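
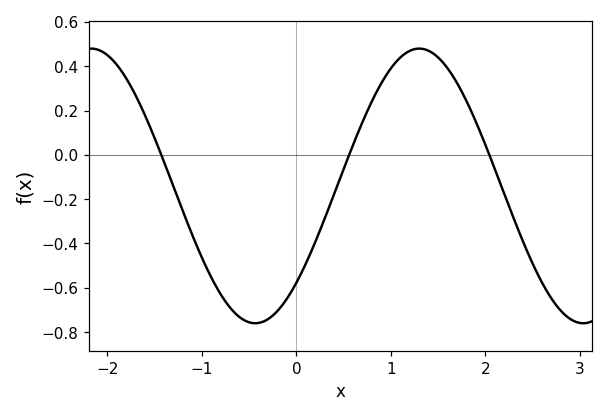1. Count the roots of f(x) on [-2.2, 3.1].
3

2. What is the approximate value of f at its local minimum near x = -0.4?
-0.76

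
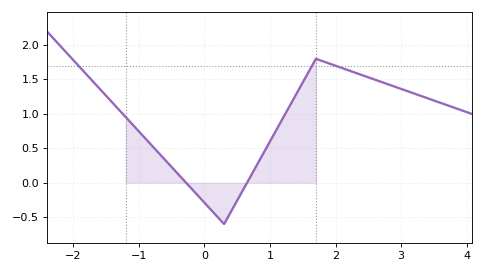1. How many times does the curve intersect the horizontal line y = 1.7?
3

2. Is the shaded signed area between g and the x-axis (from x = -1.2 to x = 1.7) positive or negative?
positive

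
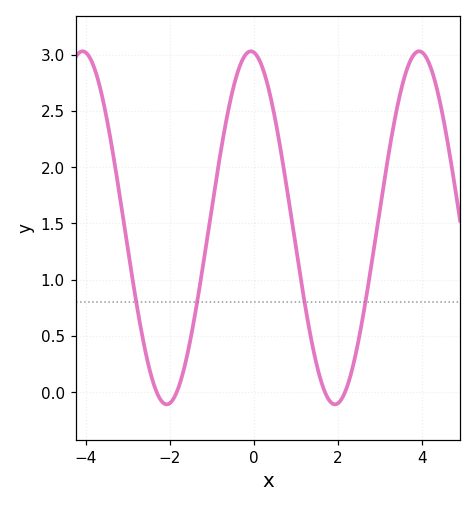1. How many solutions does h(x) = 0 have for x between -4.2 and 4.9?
4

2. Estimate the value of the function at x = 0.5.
2.45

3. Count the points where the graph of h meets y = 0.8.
4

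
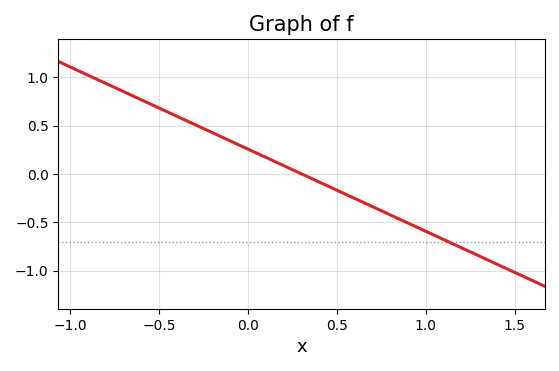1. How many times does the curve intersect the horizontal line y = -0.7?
1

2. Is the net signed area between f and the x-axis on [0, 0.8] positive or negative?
negative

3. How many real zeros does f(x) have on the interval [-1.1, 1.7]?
1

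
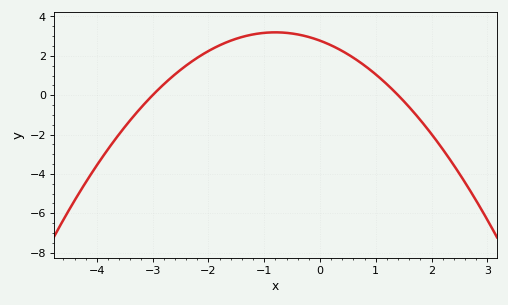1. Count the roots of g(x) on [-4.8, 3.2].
2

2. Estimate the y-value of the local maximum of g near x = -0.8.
3.19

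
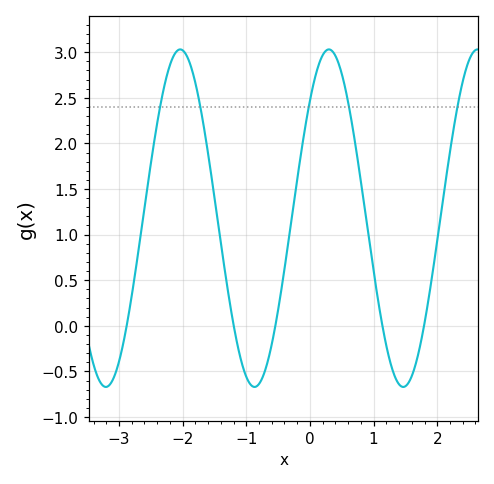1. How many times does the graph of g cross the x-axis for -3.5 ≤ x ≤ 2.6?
5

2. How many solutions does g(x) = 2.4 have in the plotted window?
5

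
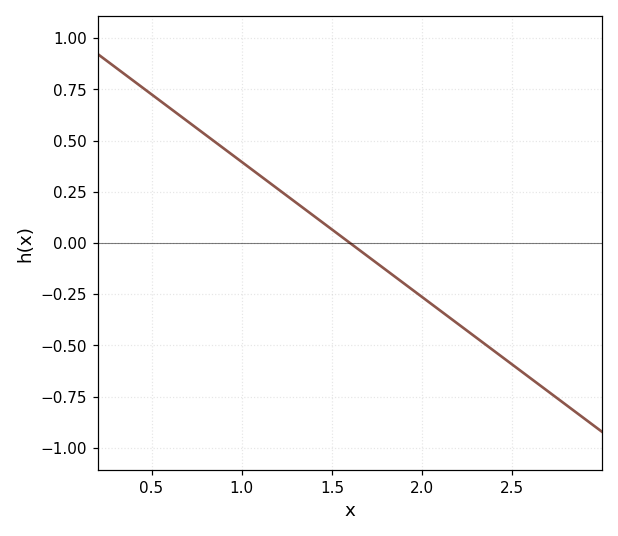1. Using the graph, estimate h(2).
-0.25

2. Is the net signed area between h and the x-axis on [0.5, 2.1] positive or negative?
positive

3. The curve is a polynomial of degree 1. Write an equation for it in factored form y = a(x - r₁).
y = -0.66(x - 1.6)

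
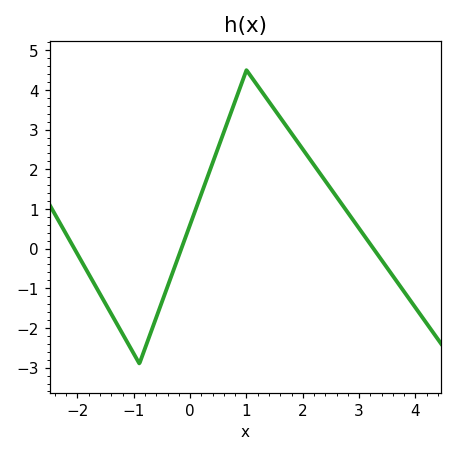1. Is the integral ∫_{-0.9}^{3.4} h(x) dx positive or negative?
positive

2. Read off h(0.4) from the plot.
2.2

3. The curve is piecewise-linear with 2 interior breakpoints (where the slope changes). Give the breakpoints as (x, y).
(-0.9, -2.9); (1, 4.5)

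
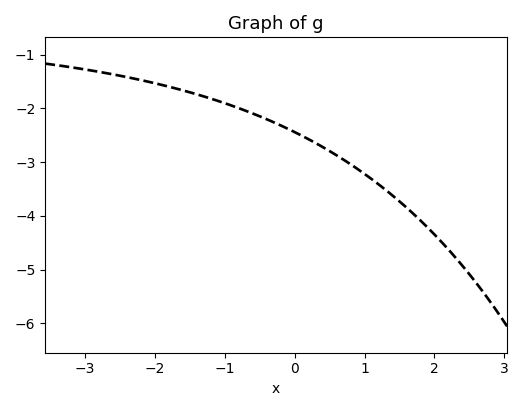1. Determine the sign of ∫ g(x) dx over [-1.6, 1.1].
negative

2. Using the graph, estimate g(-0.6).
-2.1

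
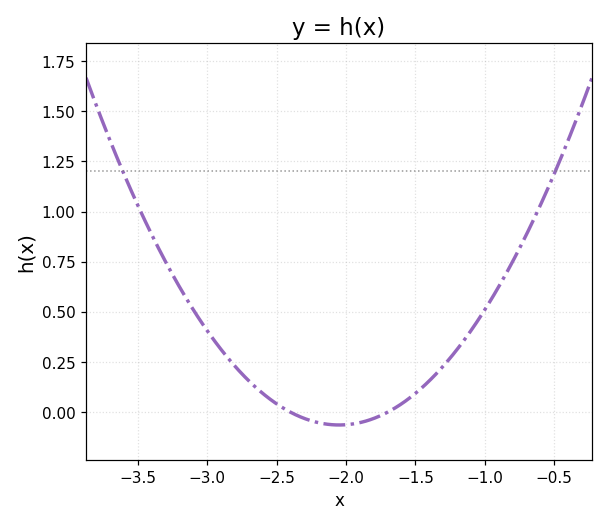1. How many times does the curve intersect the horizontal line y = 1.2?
2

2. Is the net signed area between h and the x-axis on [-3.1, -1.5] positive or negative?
positive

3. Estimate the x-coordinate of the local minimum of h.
-2.05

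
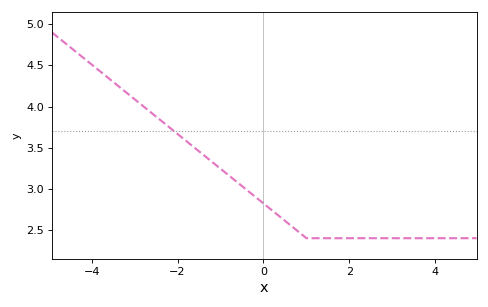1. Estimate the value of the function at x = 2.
2.4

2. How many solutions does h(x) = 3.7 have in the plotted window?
1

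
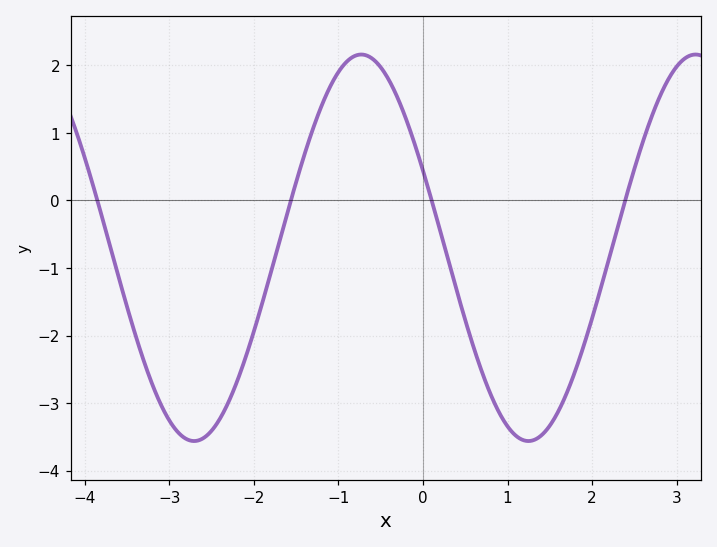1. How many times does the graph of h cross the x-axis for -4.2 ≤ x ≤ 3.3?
4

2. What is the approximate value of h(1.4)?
-3.5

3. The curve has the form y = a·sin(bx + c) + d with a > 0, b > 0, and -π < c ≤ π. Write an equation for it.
y = 2.86sin(1.6x + 2.7) - 0.7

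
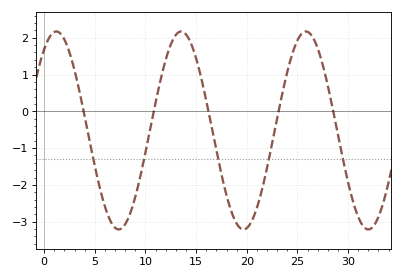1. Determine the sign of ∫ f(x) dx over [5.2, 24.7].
negative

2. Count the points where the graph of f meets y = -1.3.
5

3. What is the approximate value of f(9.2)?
-2.11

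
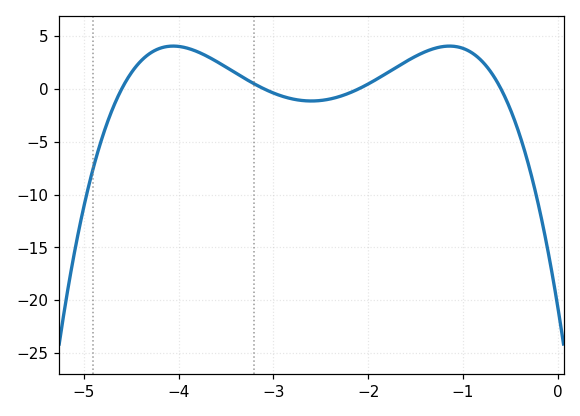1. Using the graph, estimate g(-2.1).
0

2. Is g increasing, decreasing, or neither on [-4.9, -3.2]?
neither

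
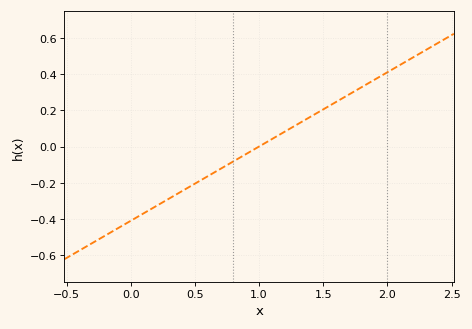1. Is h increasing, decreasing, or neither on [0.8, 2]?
increasing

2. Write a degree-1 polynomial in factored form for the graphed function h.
y = 0.41(x - 1)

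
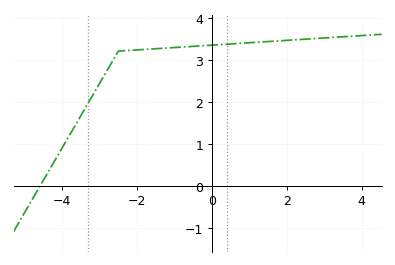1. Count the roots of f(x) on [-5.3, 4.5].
1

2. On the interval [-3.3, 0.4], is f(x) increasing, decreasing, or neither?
increasing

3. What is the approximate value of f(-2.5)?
3.2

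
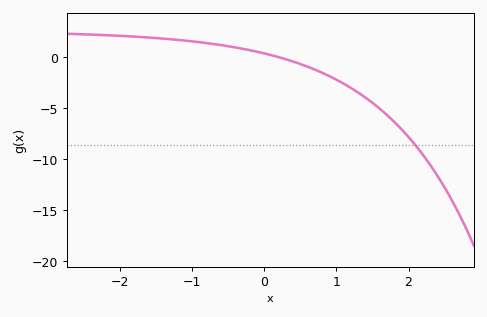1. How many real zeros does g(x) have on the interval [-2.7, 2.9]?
1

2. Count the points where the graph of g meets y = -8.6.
1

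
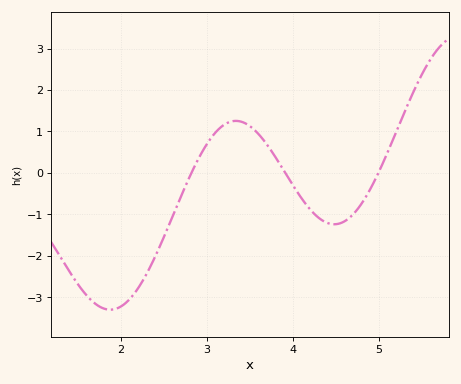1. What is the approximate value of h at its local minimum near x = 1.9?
-3.3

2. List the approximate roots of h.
2.82, 3.91, 5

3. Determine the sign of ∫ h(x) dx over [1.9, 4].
negative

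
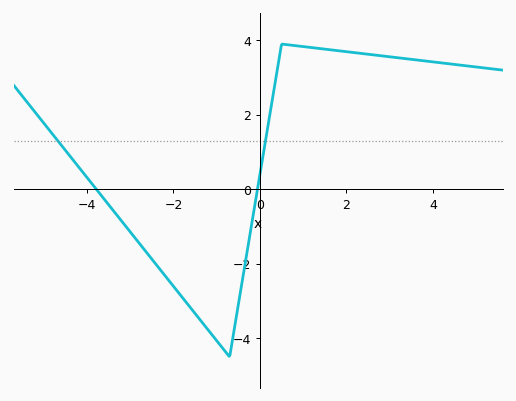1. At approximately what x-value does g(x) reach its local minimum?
-0.8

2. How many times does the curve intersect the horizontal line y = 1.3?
2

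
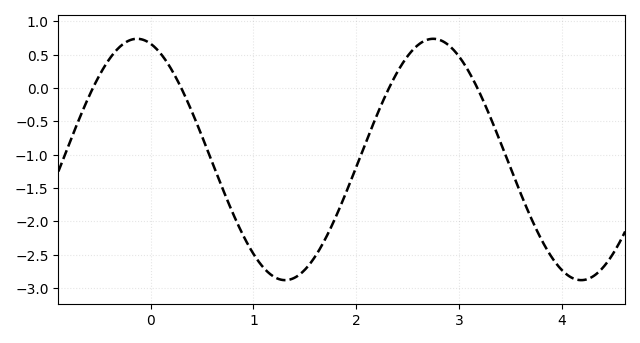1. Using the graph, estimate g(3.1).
0.25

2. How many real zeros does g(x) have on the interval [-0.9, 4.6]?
4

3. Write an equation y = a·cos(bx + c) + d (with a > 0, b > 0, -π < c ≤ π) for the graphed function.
y = 1.81cos(2.2x + 0.29) - 1.07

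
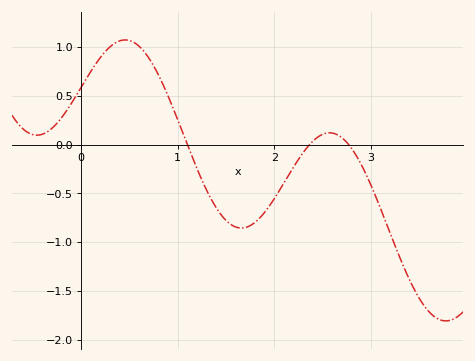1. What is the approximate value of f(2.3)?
-0.1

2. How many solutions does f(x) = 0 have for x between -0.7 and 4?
3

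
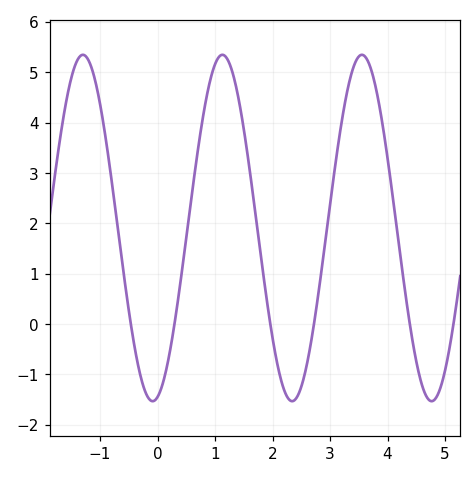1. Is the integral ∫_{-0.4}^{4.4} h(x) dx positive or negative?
positive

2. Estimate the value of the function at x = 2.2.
-1.3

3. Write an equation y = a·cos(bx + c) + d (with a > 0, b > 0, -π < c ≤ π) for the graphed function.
y = 3.44cos(2.59x - 2.92) + 1.91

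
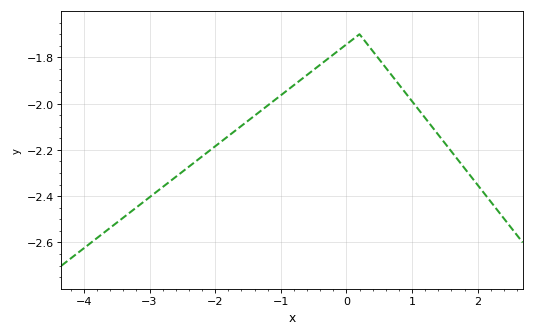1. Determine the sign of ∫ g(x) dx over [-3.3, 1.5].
negative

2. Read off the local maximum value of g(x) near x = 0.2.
-1.7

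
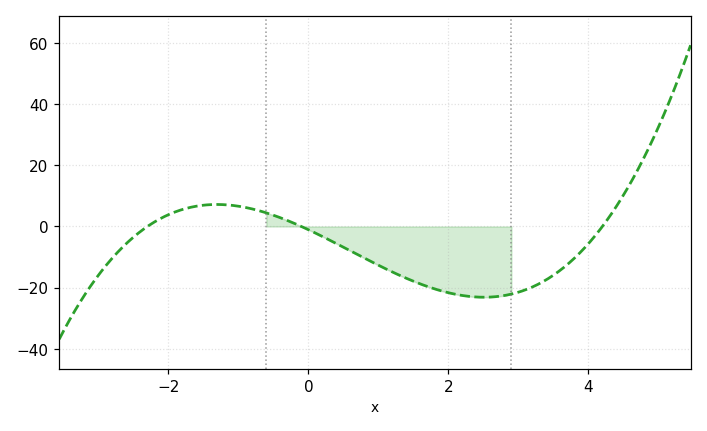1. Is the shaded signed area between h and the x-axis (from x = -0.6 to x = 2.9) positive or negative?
negative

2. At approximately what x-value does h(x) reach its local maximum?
-1.4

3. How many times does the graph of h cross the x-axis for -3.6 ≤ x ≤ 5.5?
3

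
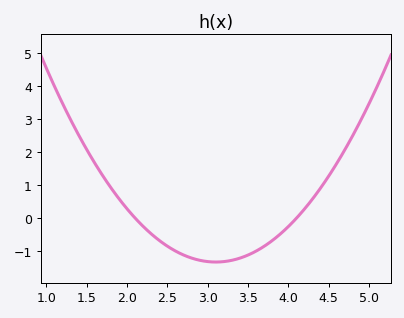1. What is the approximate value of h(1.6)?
1.7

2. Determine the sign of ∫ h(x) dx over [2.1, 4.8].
negative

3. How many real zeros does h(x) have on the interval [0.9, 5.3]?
2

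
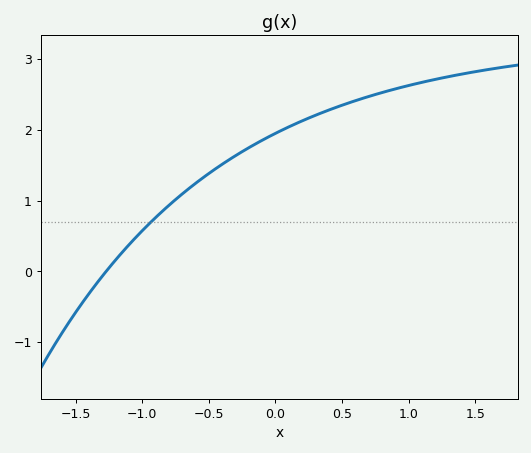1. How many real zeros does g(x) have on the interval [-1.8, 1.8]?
1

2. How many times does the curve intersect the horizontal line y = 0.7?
1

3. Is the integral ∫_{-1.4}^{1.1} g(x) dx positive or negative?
positive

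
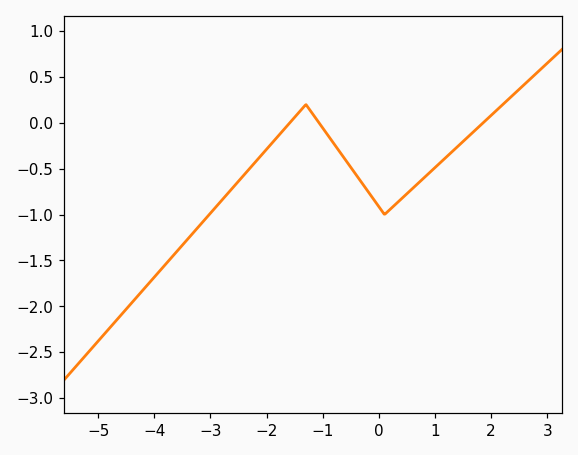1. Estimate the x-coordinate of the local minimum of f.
0.2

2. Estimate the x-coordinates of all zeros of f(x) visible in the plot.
-1.6, -1, 1.8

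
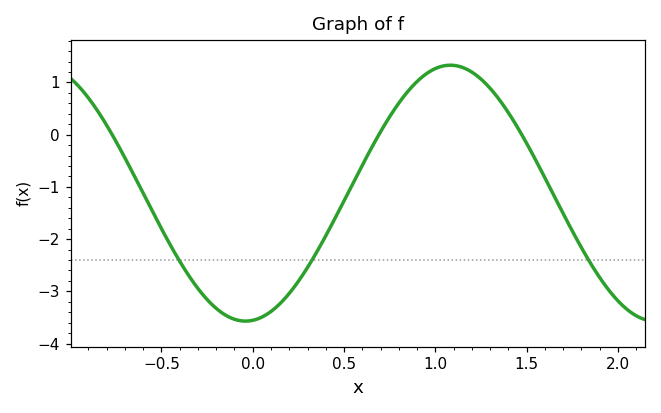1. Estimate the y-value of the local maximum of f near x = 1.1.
1.3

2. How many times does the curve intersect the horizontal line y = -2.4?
3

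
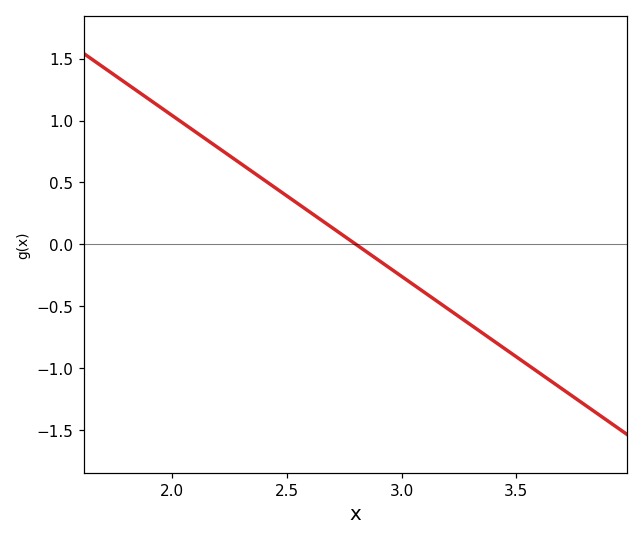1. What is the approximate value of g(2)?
1.05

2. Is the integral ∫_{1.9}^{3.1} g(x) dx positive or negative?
positive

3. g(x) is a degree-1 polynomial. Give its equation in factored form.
y = -1.3(x - 2.8)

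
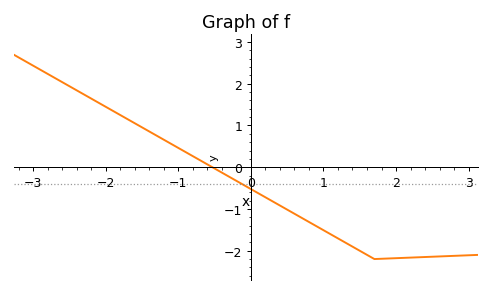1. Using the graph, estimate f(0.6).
-1.12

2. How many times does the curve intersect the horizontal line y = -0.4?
1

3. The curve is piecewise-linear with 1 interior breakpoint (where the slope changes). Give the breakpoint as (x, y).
(1.7, -2.2)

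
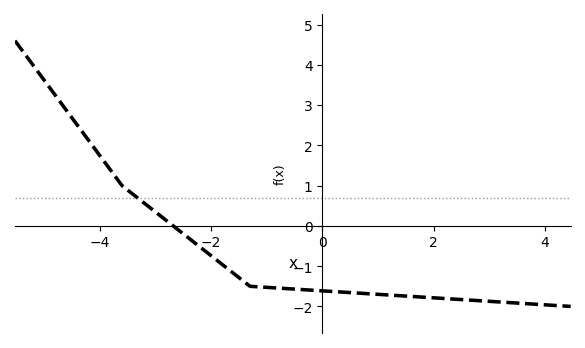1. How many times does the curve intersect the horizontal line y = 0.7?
1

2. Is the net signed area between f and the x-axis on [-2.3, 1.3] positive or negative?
negative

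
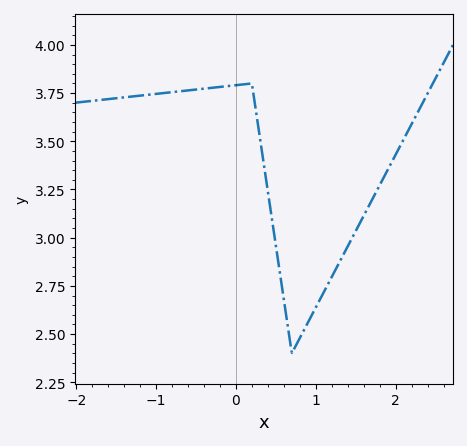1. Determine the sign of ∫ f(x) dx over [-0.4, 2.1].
positive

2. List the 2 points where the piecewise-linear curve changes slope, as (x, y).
(0.2, 3.8); (0.7, 2.4)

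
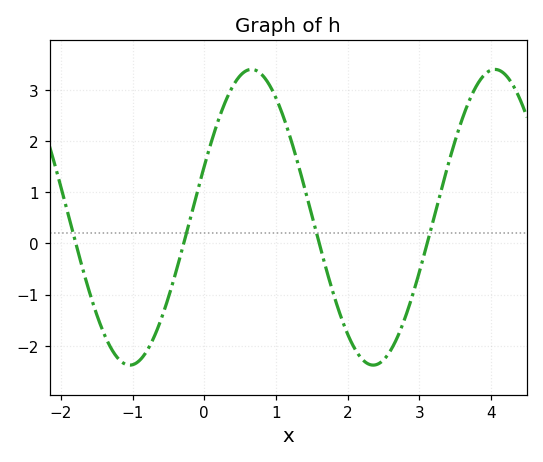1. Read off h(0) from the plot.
1.51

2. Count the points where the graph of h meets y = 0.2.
4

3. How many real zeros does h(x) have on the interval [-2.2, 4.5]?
4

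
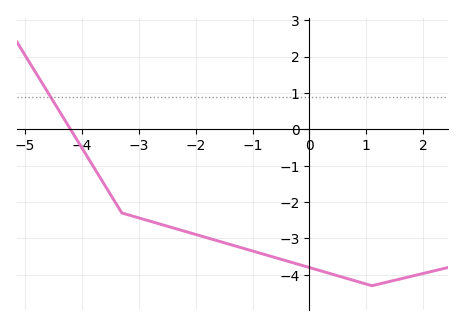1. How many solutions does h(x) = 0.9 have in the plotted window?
1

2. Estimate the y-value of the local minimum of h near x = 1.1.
-4.3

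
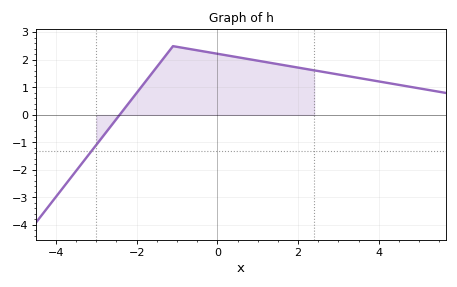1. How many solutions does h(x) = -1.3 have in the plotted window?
1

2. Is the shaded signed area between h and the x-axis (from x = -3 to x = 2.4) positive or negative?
positive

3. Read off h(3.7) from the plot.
1.3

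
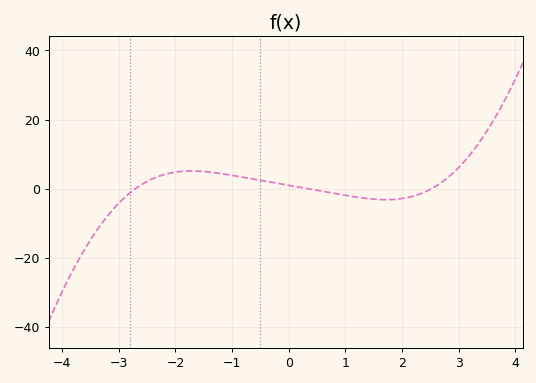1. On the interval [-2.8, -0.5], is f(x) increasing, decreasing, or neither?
neither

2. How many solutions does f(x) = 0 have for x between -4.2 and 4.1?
3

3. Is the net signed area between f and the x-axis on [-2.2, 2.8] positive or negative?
positive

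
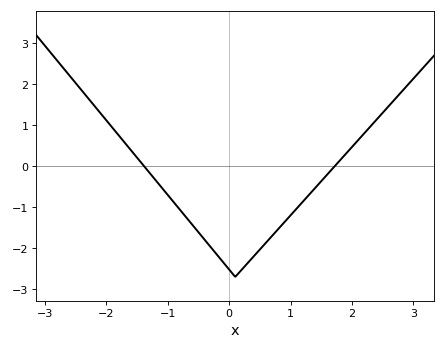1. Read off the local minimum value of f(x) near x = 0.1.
-2.7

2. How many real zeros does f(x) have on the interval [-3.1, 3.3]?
2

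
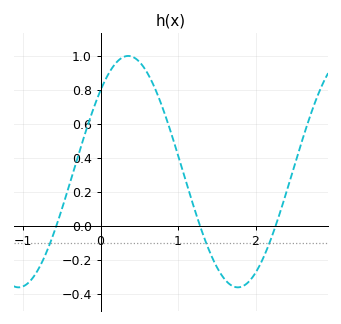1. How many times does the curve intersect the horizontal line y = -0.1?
3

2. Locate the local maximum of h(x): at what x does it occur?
0.4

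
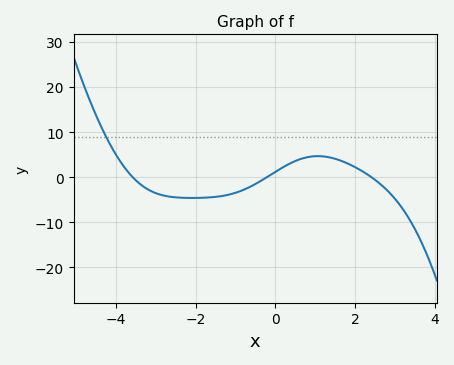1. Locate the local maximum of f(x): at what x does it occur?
1.06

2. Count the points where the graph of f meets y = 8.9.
1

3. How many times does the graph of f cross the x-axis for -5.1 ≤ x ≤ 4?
3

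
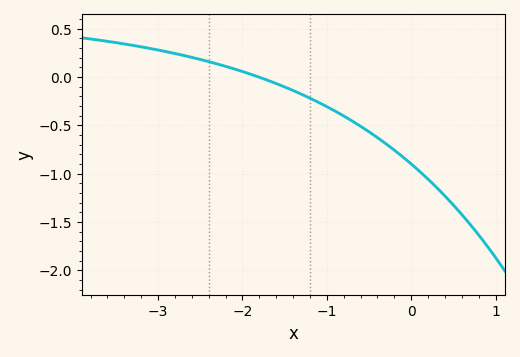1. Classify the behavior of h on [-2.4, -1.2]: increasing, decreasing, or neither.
decreasing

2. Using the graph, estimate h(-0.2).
-0.757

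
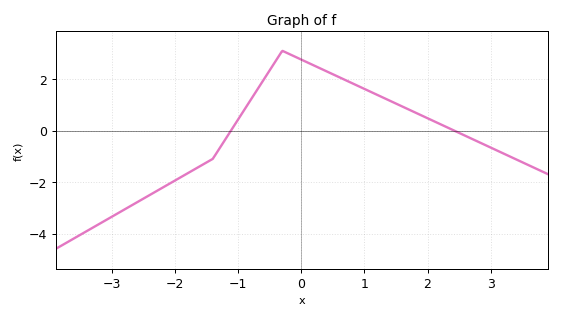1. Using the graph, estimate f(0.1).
2.6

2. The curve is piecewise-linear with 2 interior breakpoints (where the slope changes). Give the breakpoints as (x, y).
(-1.4, -1.1); (-0.3, 3.1)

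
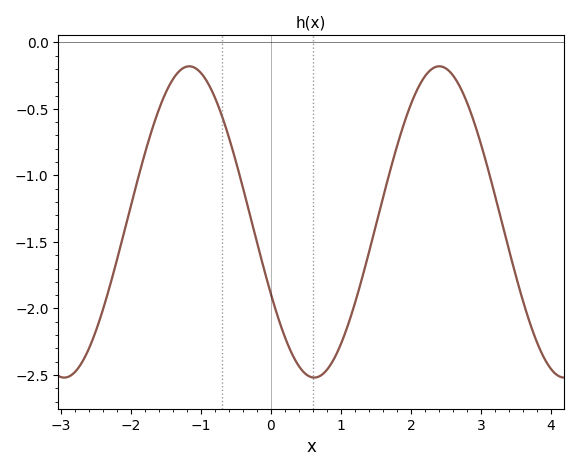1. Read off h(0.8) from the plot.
-2.45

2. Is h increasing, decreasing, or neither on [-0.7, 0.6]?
decreasing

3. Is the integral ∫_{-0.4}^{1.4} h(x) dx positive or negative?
negative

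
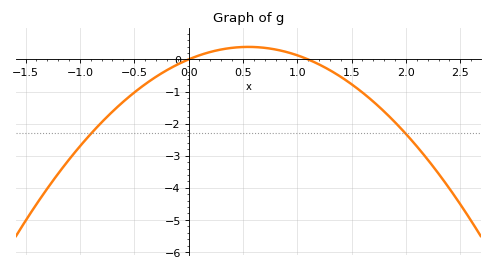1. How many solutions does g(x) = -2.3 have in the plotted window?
2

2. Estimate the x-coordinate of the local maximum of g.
0.6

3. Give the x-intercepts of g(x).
0, 1.1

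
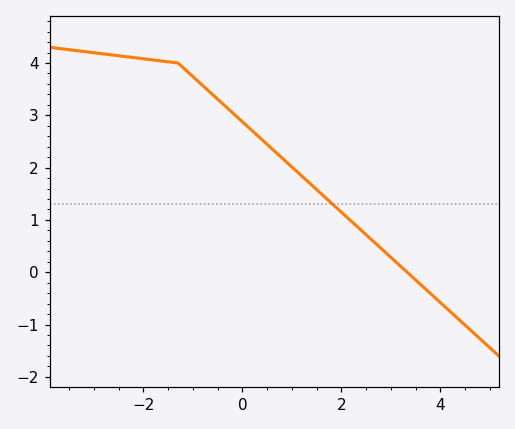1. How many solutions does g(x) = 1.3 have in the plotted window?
1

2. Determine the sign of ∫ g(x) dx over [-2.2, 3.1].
positive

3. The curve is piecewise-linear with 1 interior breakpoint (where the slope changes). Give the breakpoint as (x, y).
(-1.3, 4)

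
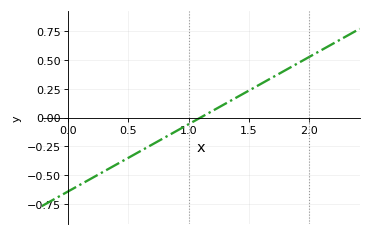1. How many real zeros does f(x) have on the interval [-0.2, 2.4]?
1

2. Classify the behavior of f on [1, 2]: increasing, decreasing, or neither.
increasing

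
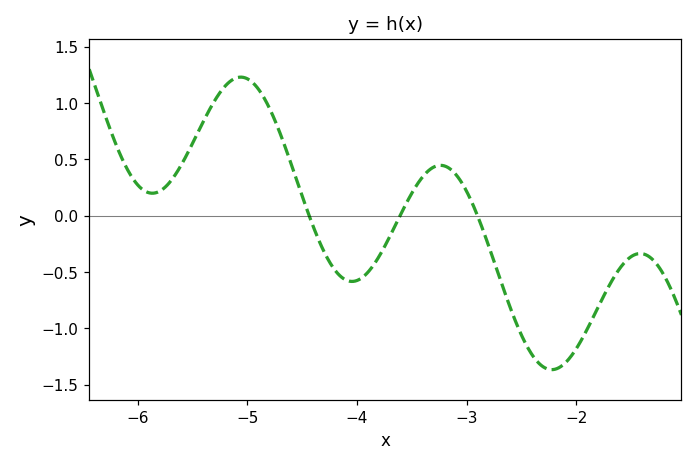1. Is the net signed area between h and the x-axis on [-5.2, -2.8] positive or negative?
positive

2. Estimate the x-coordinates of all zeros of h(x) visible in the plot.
-4.44, -3.61, -2.9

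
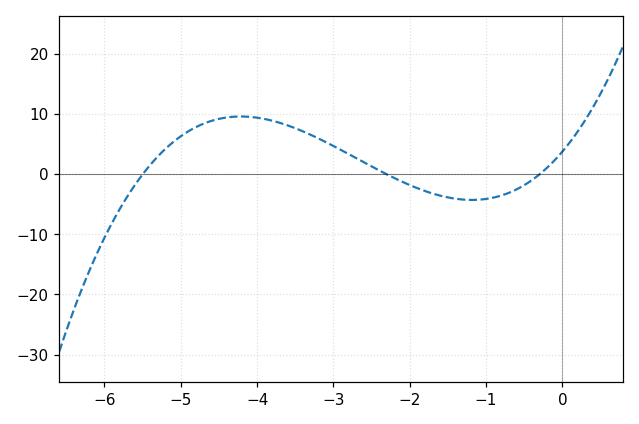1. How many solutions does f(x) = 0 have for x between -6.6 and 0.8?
3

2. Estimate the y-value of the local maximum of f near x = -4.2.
10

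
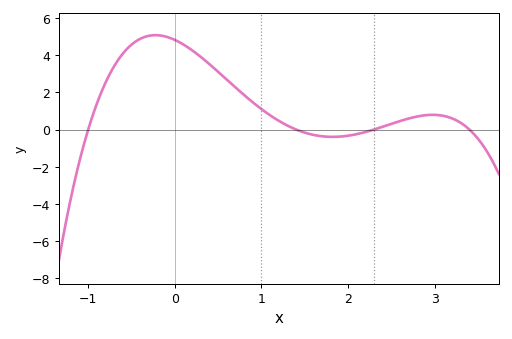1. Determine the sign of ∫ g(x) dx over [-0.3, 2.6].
positive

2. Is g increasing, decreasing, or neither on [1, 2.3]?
neither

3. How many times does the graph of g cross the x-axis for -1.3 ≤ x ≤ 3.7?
4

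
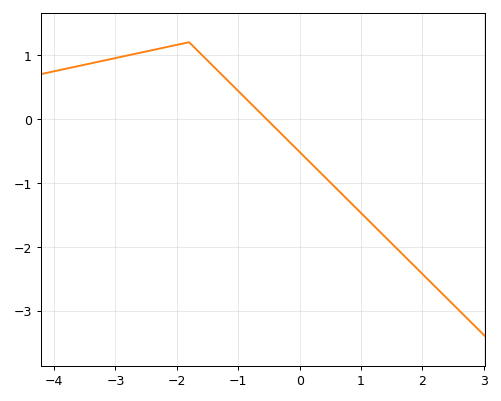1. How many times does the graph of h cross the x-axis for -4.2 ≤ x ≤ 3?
1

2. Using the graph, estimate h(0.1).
-0.613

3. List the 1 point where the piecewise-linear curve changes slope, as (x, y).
(-1.8, 1.2)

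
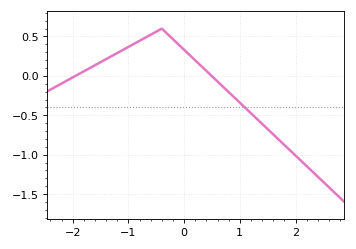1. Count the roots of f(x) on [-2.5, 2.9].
2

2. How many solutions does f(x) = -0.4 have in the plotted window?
1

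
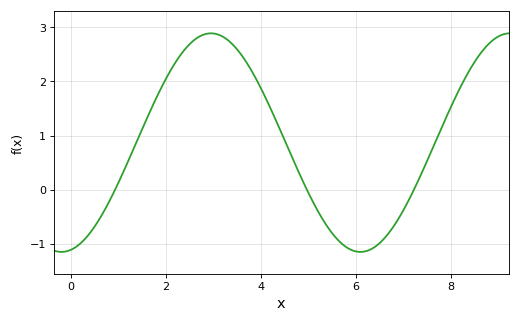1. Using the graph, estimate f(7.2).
-0.031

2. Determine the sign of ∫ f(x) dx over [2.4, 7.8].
positive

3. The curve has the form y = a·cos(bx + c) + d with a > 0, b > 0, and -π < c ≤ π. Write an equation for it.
y = 2.02cos(1x - 2.95) + 0.87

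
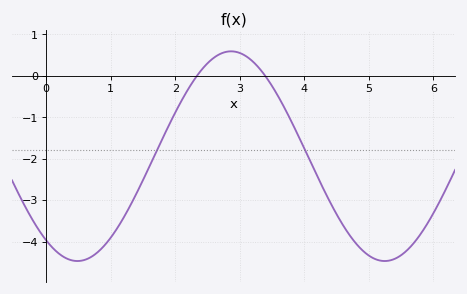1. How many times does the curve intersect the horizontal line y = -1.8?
2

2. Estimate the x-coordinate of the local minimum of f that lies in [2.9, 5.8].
5.2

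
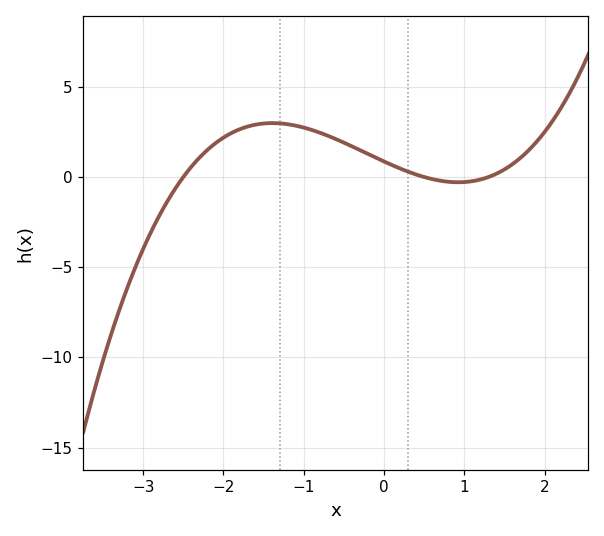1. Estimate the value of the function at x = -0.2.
1.5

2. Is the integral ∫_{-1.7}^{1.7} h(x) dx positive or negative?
positive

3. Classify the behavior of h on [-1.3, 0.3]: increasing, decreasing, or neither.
decreasing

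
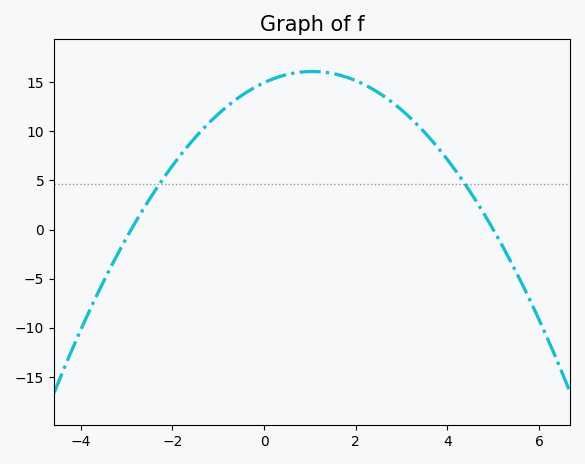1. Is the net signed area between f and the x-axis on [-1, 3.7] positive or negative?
positive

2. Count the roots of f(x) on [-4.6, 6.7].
2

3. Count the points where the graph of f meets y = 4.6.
2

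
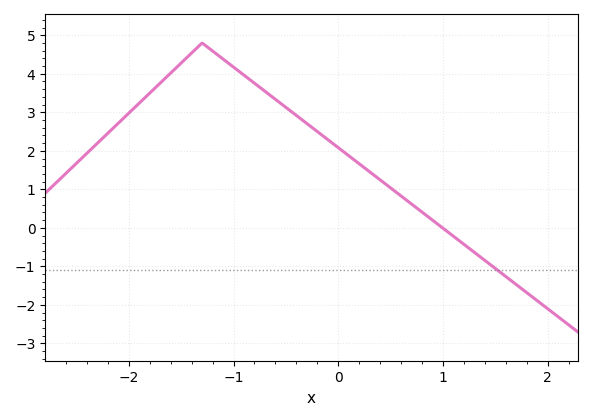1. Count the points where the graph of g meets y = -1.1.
1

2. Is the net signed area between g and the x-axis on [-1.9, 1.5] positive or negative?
positive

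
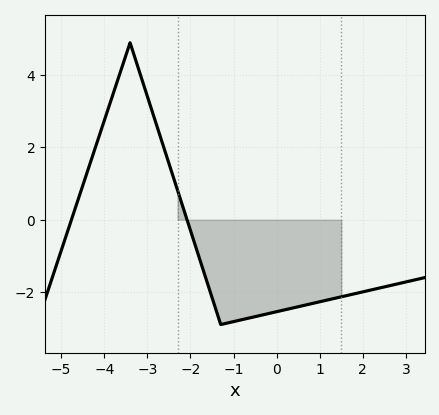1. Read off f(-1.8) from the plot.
-1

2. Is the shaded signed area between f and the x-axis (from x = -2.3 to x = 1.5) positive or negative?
negative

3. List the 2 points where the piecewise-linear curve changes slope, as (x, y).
(-3.4, 4.9); (-1.3, -2.9)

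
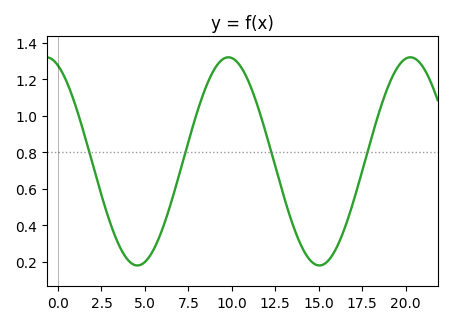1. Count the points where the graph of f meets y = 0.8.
4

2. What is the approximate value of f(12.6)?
0.689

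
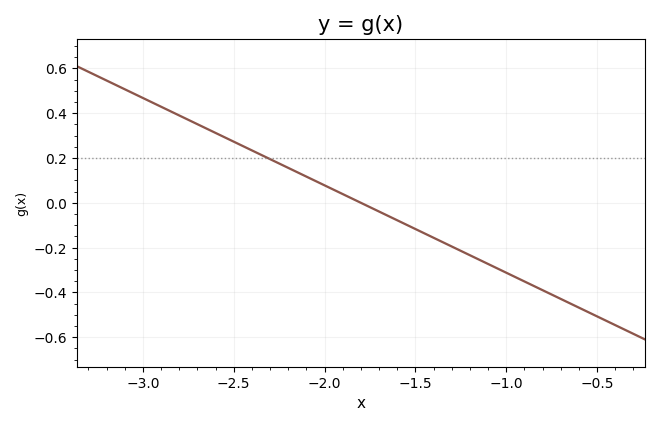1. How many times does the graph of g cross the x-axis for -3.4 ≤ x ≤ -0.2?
1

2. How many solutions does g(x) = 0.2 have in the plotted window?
1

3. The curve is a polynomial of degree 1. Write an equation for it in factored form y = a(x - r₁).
y = -0.39(x + 1.8)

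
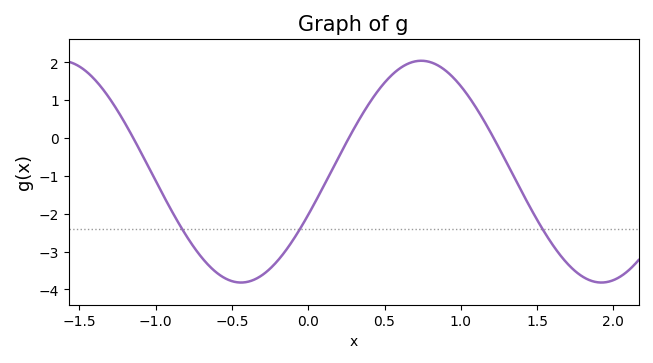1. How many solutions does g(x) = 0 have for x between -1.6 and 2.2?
3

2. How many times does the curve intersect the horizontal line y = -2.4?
3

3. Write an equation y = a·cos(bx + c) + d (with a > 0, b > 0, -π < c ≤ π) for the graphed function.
y = 2.93cos(2.7x - 2) - 0.89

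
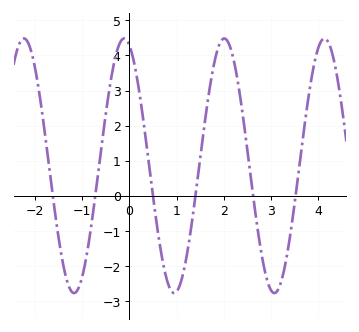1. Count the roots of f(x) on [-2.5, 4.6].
6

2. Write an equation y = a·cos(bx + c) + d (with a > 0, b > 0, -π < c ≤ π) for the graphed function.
y = 3.62cos(3x + 0.33) + 0.86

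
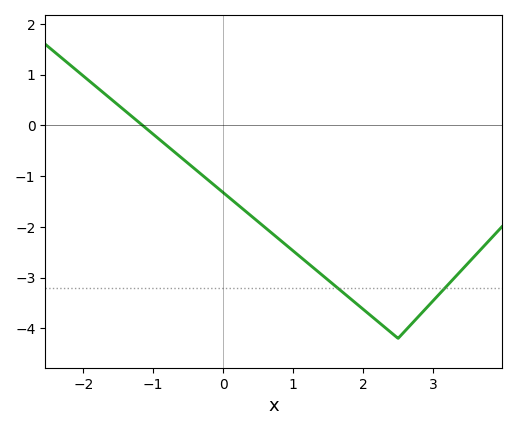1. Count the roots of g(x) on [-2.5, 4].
1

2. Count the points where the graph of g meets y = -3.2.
2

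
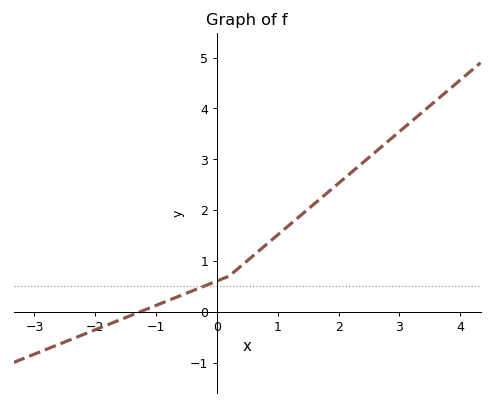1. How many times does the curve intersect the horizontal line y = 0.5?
1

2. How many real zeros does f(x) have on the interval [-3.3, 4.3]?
1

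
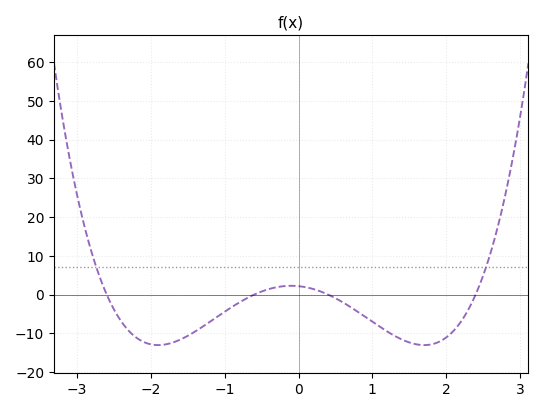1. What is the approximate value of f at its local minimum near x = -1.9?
-13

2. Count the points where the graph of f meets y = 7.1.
2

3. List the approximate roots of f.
-2.6, -0.6, 0.4, 2.4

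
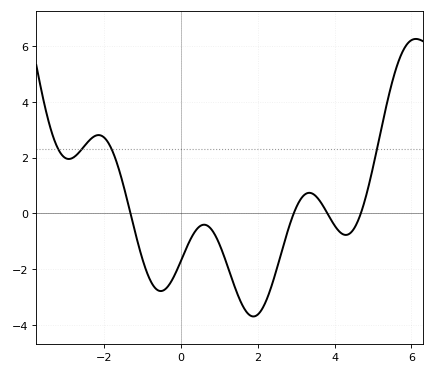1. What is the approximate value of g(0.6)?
-0.404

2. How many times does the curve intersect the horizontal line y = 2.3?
4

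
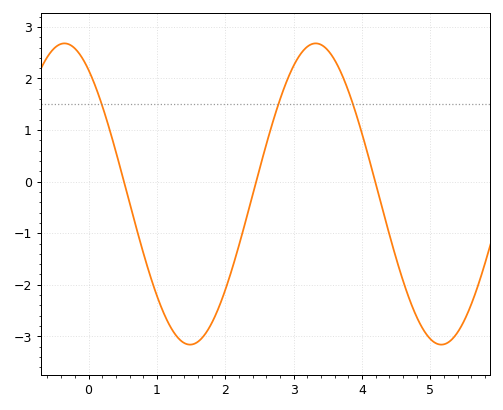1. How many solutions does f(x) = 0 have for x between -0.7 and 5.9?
3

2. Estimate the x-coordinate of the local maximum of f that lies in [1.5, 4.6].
3.3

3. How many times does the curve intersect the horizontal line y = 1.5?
3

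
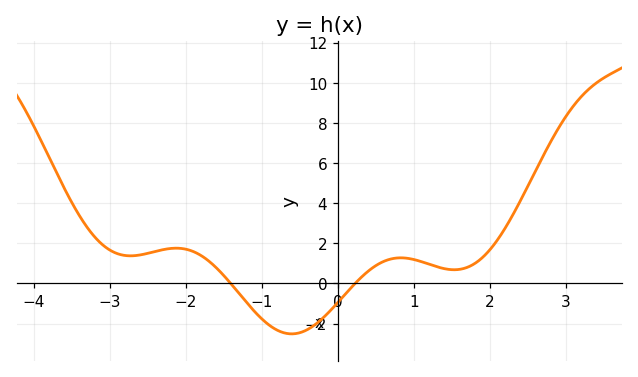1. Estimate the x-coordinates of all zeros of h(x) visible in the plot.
-1.4, 0.2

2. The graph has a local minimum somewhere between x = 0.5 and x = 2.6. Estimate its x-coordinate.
1.6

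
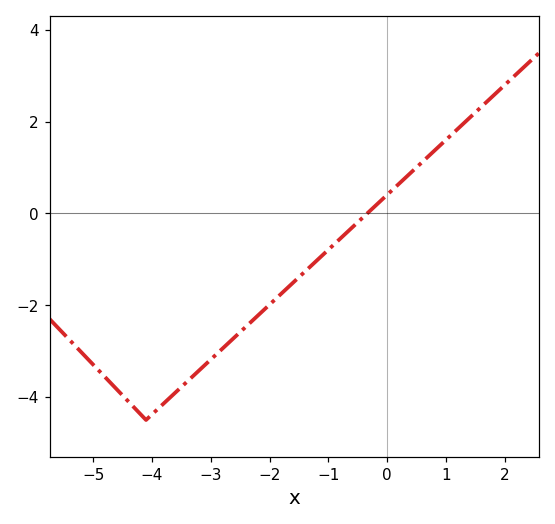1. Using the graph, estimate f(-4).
-4.4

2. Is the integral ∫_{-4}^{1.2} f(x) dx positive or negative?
negative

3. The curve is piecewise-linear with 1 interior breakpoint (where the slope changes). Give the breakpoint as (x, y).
(-4.1, -4.5)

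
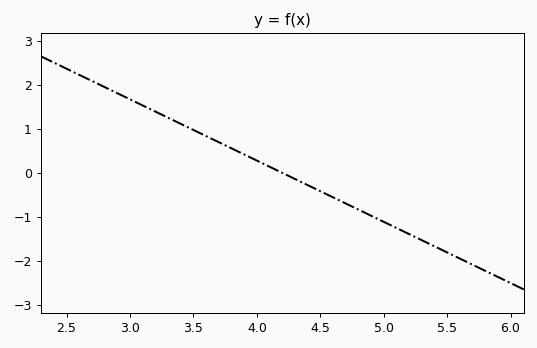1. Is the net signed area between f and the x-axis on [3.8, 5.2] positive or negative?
negative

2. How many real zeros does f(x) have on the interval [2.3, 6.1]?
1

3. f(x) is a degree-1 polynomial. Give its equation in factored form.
y = -1.39(x - 4.2)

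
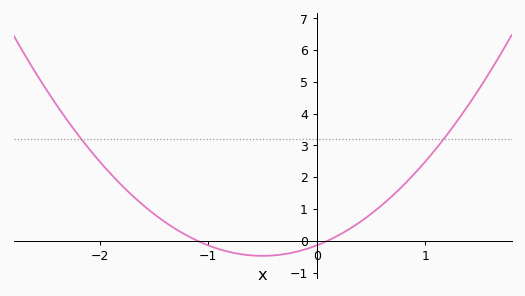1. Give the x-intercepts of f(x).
-1.1, 0.1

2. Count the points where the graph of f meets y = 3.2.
2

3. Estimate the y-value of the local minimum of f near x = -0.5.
-0.475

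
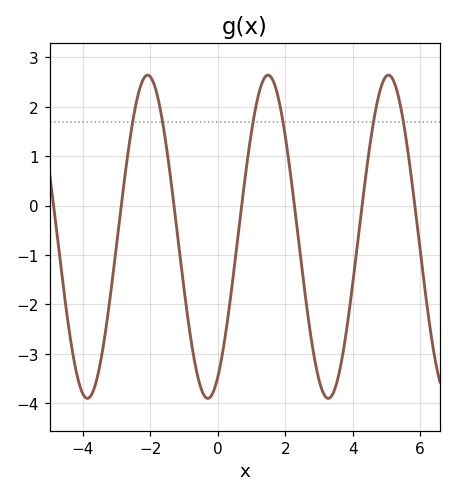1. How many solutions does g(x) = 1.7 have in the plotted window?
6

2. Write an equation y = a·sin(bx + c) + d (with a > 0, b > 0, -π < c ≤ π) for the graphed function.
y = 3.27sin(1.76x - 1.05) - 0.63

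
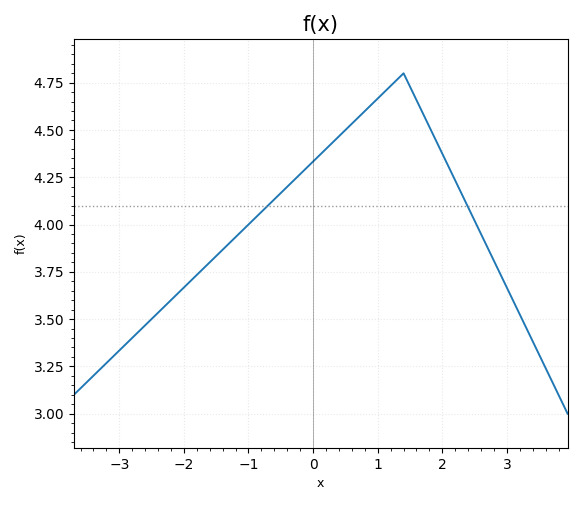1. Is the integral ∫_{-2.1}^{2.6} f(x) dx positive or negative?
positive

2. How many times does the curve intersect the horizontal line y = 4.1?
2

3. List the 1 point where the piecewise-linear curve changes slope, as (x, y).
(1.4, 4.8)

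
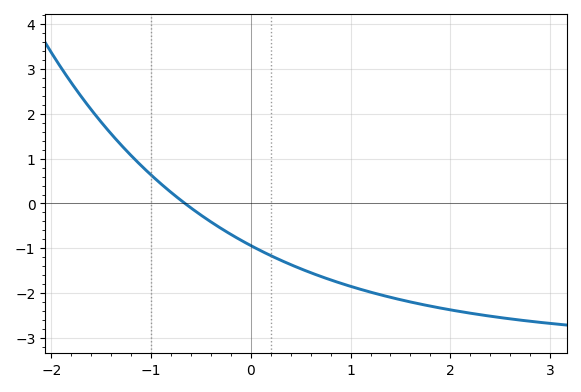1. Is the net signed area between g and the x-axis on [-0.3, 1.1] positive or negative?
negative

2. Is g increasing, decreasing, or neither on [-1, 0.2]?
decreasing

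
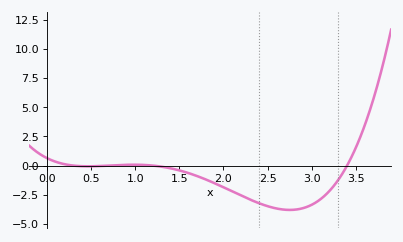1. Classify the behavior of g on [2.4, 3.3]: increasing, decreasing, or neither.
neither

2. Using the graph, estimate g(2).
-1.86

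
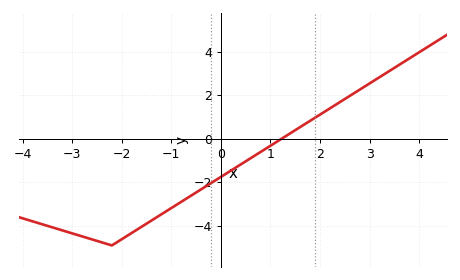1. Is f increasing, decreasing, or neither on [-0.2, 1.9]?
increasing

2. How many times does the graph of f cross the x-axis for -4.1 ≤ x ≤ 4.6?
1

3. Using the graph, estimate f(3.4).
3.2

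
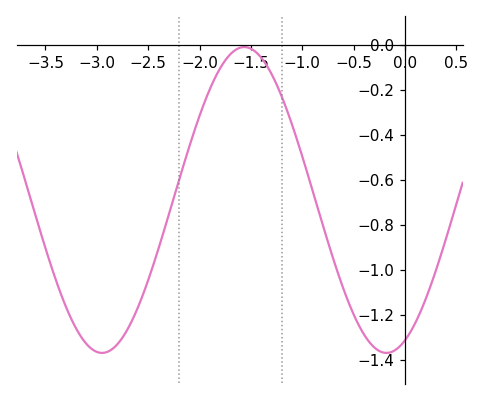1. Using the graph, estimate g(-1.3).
-0.12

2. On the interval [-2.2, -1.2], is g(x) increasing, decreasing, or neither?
neither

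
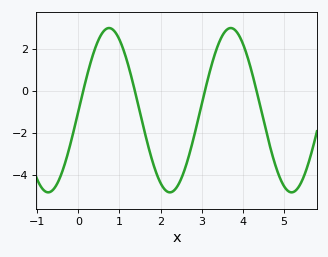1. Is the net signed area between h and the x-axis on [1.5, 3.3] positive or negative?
negative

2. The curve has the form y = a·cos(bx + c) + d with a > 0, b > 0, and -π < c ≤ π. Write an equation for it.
y = 3.9cos(2.12x - 1.58) - 0.92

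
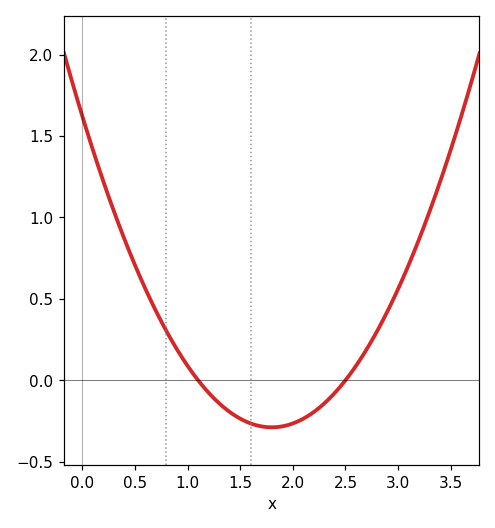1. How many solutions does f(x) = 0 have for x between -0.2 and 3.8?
2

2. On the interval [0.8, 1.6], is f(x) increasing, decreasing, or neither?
decreasing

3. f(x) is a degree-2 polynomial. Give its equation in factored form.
y = 0.59(x - 1.1)(x - 2.5)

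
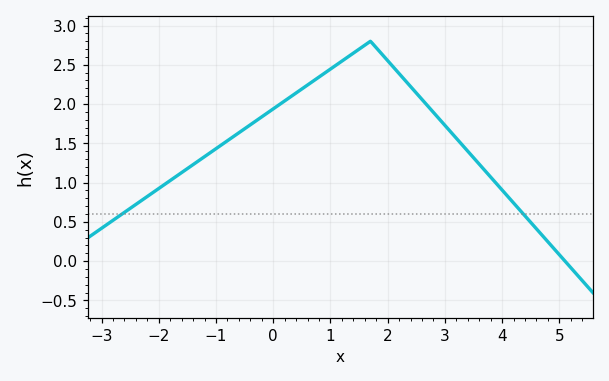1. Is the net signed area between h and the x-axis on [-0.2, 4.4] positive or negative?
positive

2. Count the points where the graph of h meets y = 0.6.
2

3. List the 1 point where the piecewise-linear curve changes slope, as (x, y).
(1.7, 2.8)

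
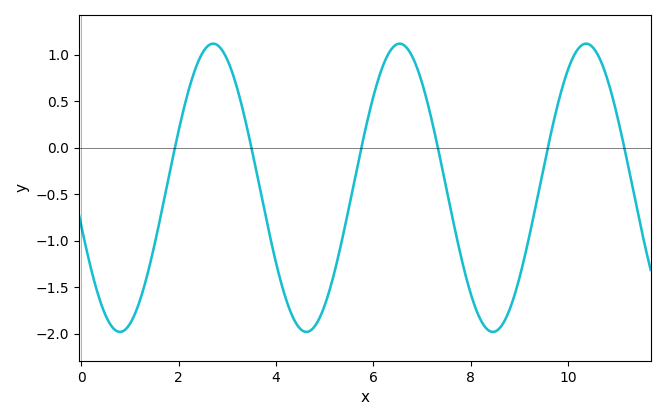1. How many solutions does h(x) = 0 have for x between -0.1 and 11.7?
6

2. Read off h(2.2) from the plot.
0.6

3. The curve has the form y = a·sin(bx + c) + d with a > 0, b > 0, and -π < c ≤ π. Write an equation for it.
y = 1.55sin(1.6x - 2.9) - 0.43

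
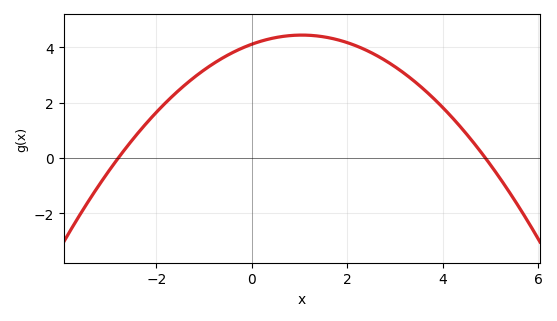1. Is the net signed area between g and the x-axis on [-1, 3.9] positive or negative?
positive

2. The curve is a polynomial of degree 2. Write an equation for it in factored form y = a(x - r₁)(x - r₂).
y = -0.3(x + 2.8)(x - 4.9)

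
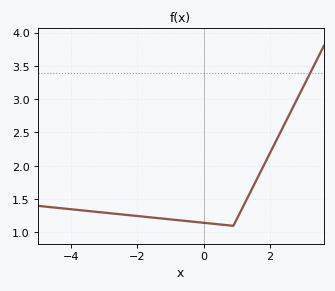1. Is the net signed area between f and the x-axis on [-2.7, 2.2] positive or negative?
positive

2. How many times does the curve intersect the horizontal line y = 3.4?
1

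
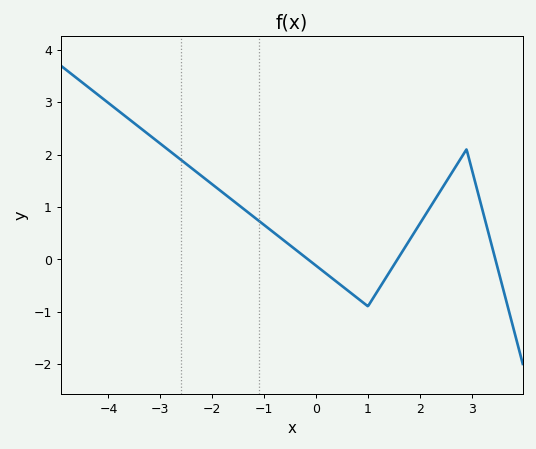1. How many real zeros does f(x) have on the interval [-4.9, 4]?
3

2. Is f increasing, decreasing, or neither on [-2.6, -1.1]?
decreasing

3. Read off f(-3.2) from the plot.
2.36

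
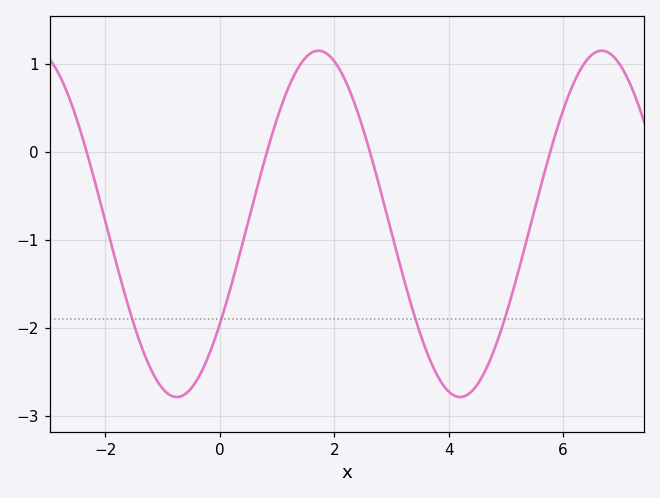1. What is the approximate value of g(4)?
-2.7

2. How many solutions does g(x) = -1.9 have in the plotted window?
4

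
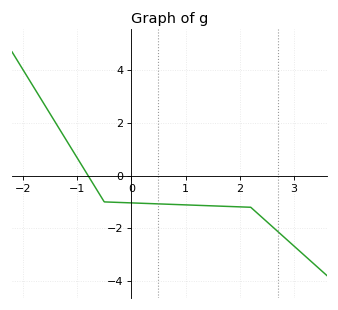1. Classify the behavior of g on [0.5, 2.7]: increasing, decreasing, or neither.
decreasing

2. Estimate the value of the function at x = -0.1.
-1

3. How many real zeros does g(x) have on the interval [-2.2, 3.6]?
1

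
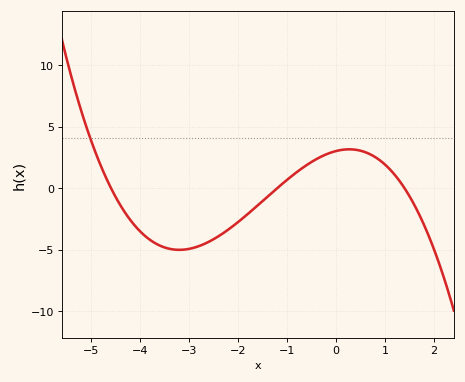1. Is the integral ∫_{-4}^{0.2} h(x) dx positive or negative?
negative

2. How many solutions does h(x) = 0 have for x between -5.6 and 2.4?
3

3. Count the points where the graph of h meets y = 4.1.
1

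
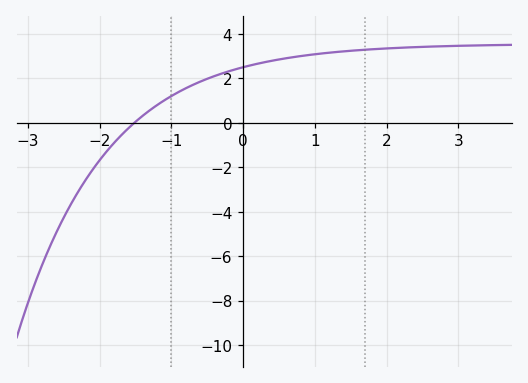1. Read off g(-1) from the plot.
1.2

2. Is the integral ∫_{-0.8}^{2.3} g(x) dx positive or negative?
positive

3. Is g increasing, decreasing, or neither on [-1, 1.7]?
increasing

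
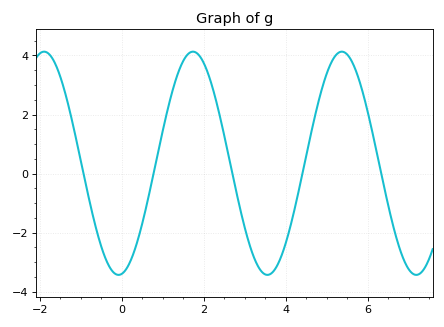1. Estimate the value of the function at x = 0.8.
0.2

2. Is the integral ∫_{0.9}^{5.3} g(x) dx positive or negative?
positive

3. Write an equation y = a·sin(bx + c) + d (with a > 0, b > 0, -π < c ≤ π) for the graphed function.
y = 3.78sin(1.7x - 1.4) + 0.35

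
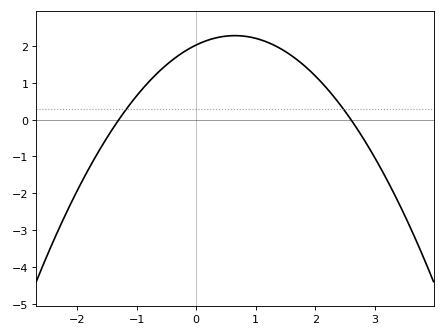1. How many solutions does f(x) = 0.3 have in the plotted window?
2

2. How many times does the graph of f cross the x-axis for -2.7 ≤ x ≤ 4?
2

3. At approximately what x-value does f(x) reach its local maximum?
0.6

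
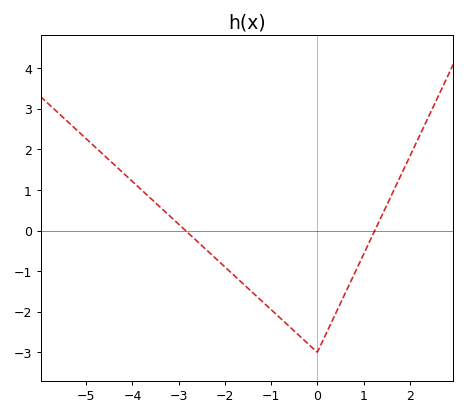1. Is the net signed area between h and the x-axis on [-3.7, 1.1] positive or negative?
negative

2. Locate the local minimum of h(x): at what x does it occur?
0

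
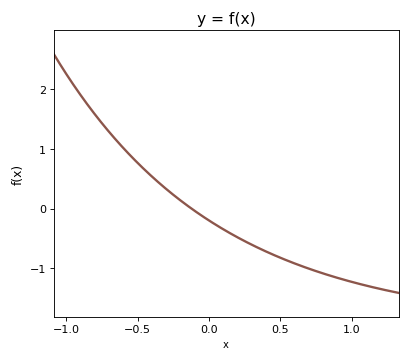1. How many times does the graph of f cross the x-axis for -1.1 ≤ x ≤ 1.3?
1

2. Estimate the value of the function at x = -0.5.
0.8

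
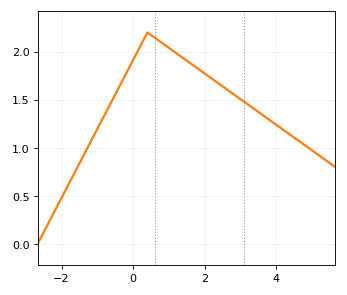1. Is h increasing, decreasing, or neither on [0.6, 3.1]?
decreasing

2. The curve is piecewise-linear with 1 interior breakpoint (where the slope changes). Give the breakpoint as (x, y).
(0.4, 2.2)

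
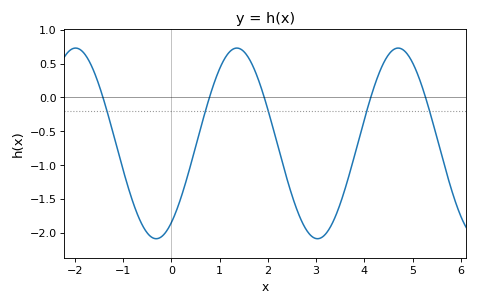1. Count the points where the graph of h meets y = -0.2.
5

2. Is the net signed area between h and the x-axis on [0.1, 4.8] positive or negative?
negative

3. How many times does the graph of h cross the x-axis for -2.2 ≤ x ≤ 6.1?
5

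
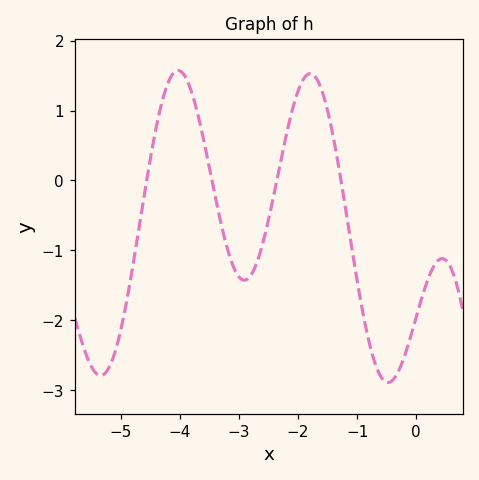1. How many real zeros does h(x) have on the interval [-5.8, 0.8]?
4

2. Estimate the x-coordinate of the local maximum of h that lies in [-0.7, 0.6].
0.438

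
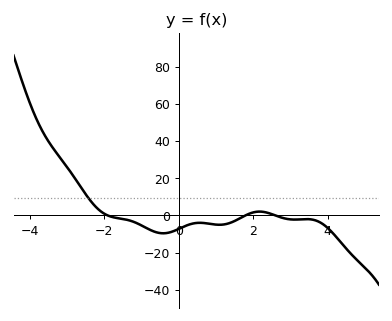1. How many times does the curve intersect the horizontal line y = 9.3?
1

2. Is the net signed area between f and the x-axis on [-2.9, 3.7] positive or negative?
negative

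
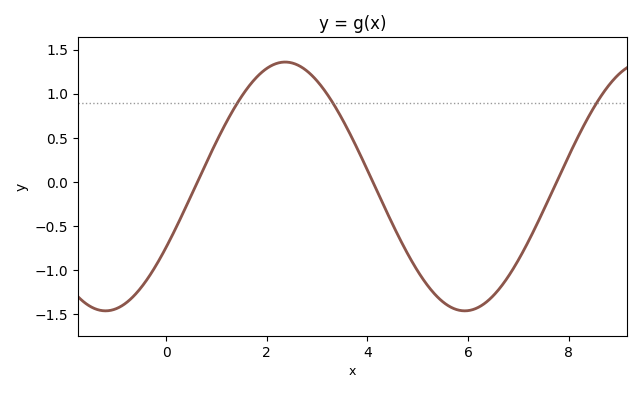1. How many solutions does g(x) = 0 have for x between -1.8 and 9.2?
3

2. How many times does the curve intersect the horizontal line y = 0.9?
3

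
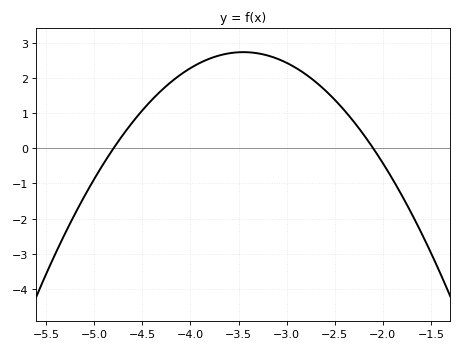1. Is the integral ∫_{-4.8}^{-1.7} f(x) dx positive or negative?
positive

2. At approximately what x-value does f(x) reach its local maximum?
-3.4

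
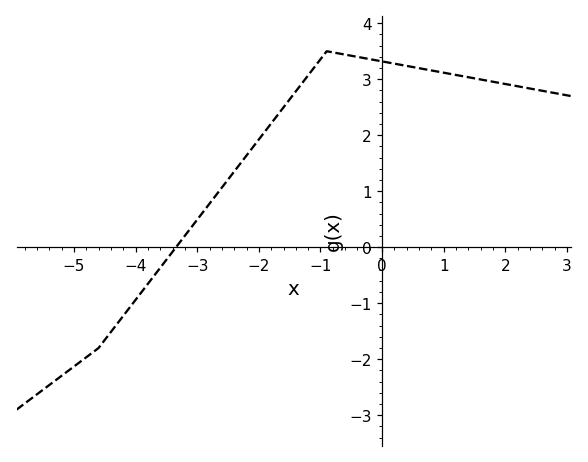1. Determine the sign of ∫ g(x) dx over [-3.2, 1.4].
positive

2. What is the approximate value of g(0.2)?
3.3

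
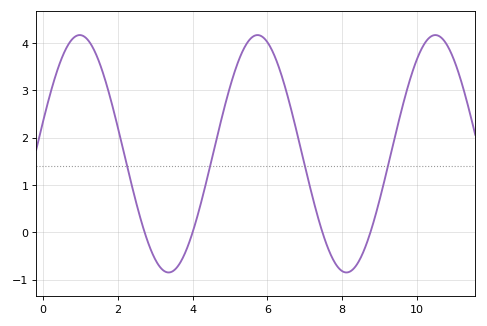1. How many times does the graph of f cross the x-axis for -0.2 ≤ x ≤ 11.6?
4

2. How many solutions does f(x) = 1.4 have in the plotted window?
4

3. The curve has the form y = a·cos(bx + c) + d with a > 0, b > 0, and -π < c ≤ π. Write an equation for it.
y = 2.51cos(1.32x - 1.29) + 1.66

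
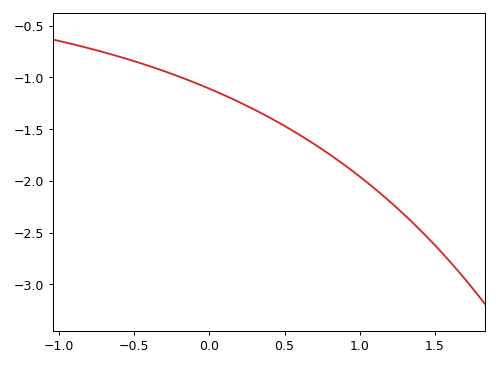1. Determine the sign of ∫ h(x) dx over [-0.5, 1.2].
negative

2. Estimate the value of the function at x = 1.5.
-2.6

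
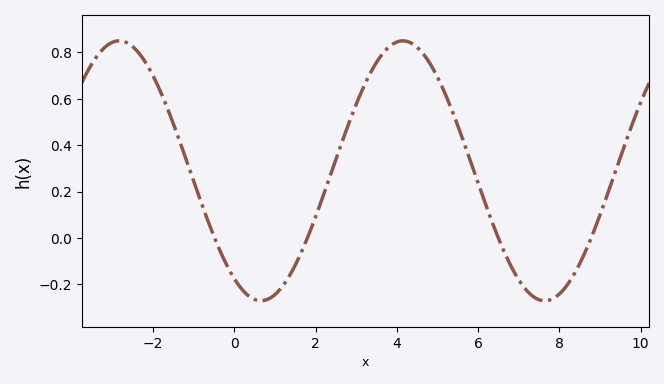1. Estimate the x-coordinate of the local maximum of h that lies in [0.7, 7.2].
4.2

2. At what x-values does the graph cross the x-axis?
-0.4, 1.8, 6.4, 8.8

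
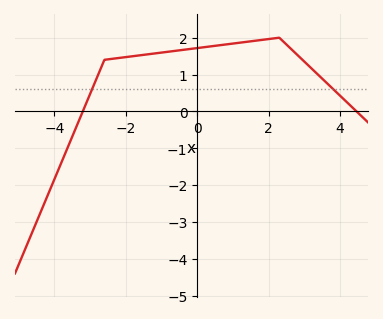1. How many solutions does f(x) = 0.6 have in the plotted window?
2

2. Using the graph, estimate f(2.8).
1.5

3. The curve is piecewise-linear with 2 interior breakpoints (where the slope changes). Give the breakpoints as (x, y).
(-2.6, 1.4); (2.3, 2)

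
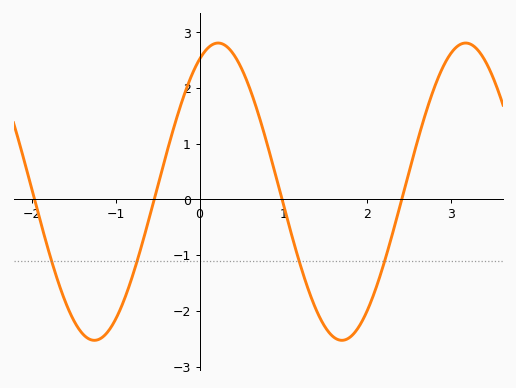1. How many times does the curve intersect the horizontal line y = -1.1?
4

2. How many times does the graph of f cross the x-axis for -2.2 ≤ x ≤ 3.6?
4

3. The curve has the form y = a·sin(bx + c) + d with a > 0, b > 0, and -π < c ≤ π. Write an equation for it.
y = 2.67sin(2.1x + 1.1) + 0.14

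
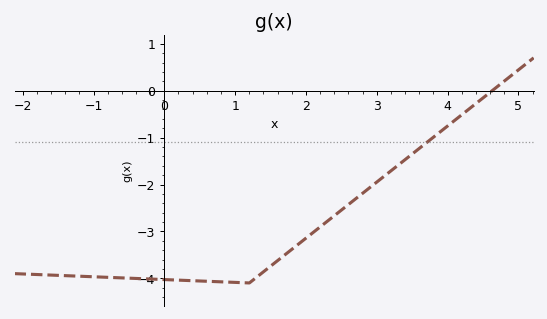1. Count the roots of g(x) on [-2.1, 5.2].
1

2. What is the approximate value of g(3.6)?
-1.23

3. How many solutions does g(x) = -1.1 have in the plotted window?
1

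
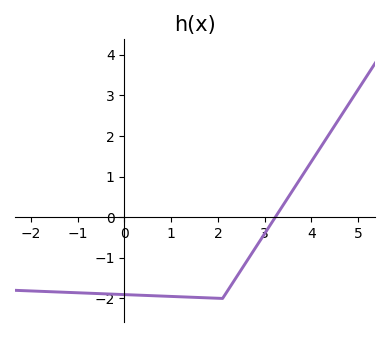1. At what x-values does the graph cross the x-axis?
3.23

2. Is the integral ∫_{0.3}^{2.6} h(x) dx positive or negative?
negative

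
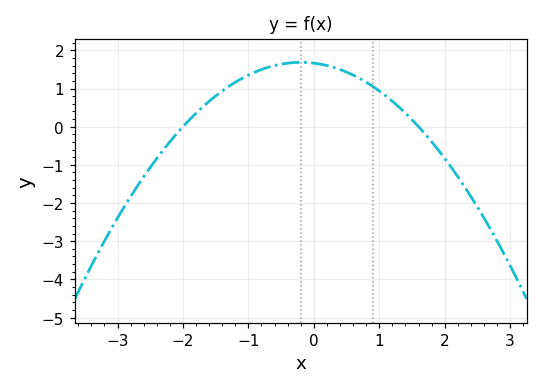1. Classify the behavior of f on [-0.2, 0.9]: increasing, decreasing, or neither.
decreasing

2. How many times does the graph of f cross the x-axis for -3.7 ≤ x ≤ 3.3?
2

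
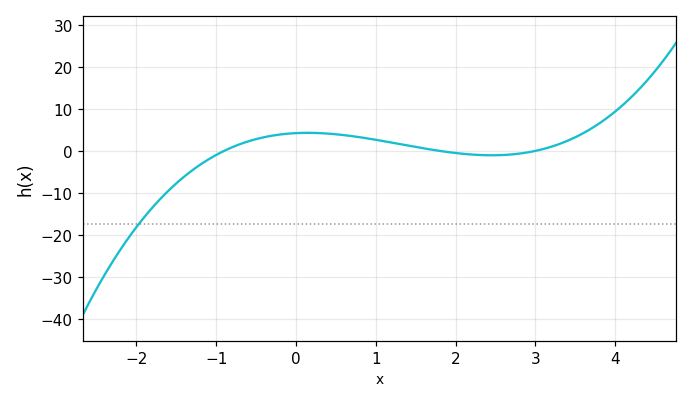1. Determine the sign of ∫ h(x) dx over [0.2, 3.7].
positive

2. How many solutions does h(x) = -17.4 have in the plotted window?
1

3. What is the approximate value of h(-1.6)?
-9.52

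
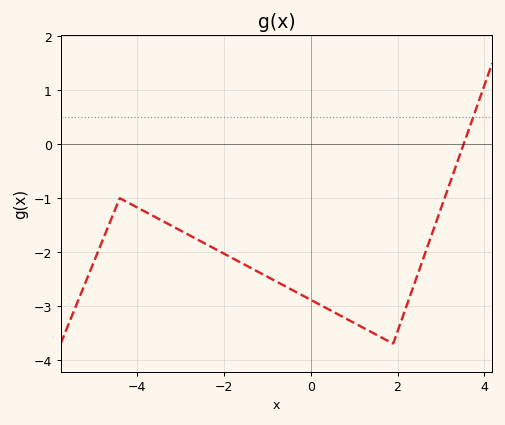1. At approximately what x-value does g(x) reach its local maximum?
-4.4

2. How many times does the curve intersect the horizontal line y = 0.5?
1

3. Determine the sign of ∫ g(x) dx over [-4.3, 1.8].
negative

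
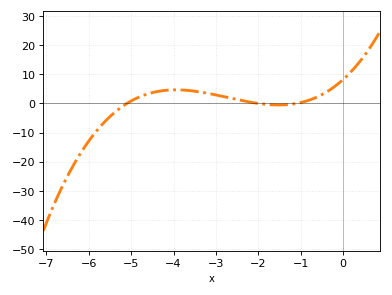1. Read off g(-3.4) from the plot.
4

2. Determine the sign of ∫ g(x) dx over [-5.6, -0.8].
positive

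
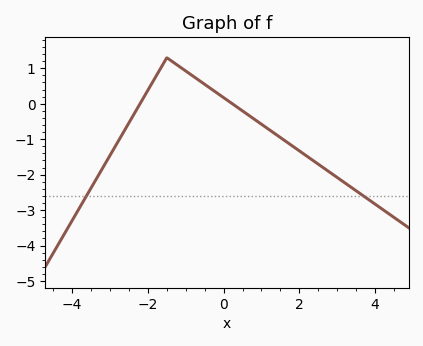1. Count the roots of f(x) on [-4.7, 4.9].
2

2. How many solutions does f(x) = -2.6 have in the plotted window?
2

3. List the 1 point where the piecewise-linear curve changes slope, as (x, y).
(-1.5, 1.3)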